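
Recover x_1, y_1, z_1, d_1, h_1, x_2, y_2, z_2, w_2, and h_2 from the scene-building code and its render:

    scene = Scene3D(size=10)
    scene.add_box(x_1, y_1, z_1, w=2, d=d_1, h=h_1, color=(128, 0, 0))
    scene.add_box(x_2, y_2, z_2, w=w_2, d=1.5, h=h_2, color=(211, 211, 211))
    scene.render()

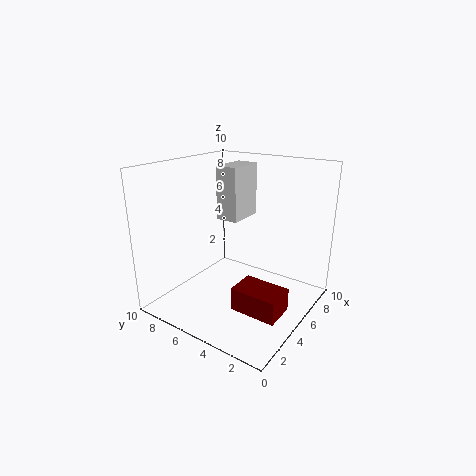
x_1 = 2
y_1 = 0.5
z_1 = 1.5
d_1 = 3
h_1 = 1.5
x_2 = 4
y_2 = 4.5
z_2 = 6.5
w_2 = 2.5
h_2 = 3.5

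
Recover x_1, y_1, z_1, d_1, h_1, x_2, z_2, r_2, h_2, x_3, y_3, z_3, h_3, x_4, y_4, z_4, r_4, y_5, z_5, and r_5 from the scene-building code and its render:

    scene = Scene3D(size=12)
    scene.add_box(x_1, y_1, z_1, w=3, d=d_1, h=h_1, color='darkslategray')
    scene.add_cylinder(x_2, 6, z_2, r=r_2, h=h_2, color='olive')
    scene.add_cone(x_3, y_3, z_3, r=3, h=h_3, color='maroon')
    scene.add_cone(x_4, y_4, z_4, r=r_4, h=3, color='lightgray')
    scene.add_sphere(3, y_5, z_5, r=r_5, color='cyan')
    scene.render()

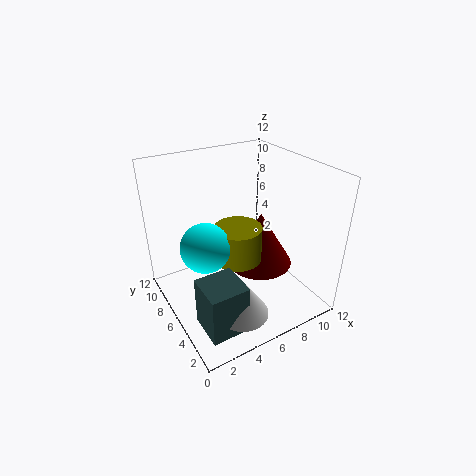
x_1 = 1, y_1 = 1, z_1 = 1, d_1 = 3, h_1 = 4, x_2 = 6, z_2 = 4, r_2 = 2, h_2 = 3, x_3 = 9, y_3 = 7, z_3 = 2, h_3 = 5, x_4 = 4, y_4 = 2, z_4 = 2, r_4 = 2, y_5 = 6, z_5 = 6, r_5 = 2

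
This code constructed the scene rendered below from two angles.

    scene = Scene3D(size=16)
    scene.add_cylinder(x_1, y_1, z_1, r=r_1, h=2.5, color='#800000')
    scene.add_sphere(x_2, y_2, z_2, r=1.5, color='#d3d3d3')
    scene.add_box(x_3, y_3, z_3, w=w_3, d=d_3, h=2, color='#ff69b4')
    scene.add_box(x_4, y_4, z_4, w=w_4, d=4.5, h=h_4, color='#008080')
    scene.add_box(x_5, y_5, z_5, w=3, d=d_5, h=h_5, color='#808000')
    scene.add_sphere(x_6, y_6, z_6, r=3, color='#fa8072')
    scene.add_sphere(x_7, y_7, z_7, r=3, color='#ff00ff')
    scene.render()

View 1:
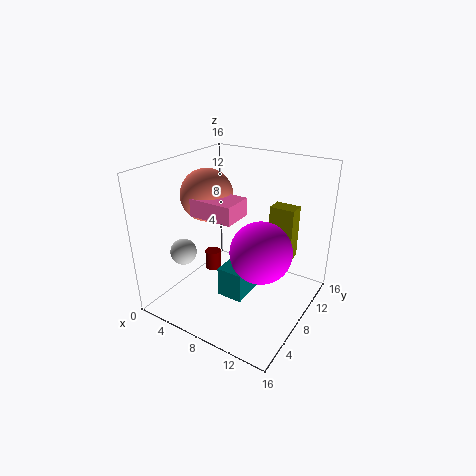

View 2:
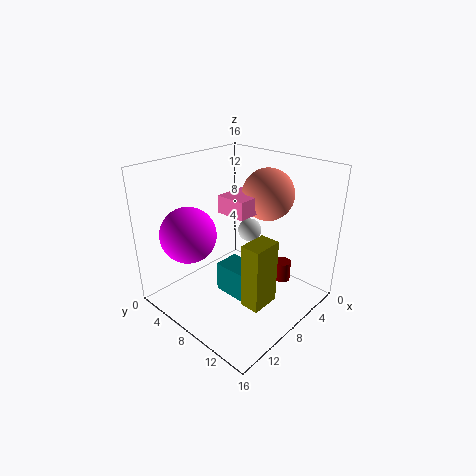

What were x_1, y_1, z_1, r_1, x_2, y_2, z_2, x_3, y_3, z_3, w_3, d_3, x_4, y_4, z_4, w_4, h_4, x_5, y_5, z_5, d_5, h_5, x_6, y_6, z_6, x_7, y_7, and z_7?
x_1 = 2.5, y_1 = 10.5, z_1 = 1, r_1 = 1, x_2 = 2.5, y_2 = 5, z_2 = 6, x_3 = 3.5, y_3 = 5.5, z_3 = 10.5, w_3 = 5, d_3 = 3.5, x_4 = 6.5, y_4 = 6, z_4 = 1, w_4 = 3, h_4 = 3.5, x_5 = 9.5, y_5 = 12.5, z_5 = 4, d_5 = 2, h_5 = 6.5, x_6 = 3.5, y_6 = 8.5, z_6 = 12, x_7 = 12.5, y_7 = 5, z_7 = 9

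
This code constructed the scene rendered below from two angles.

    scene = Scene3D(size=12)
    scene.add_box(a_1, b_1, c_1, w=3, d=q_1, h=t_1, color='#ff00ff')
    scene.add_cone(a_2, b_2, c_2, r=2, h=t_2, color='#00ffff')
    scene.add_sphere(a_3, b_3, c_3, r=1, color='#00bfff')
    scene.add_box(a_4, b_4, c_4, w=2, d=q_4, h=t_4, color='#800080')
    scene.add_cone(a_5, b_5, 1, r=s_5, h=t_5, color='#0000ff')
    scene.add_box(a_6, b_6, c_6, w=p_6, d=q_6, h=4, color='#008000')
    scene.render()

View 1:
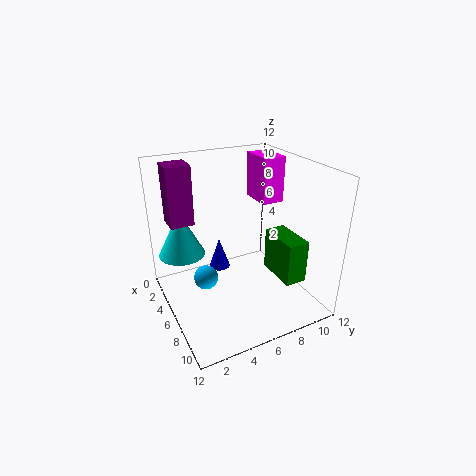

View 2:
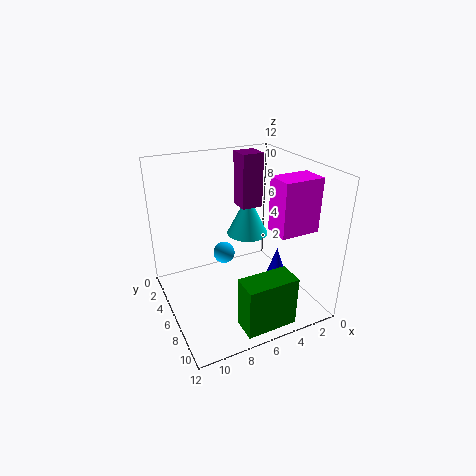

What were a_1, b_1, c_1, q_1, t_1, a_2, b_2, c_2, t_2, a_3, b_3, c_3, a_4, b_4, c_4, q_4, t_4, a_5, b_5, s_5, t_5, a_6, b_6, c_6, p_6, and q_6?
a_1 = 2, b_1 = 9, c_1 = 8, q_1 = 2, t_1 = 4, a_2 = 3, b_2 = 2, c_2 = 4, t_2 = 4, a_3 = 6, b_3 = 3, c_3 = 3, a_4 = 2, b_4 = 1, c_4 = 7, q_4 = 2, t_4 = 5, a_5 = 2, b_5 = 6, s_5 = 1, t_5 = 3, a_6 = 4, b_6 = 10, c_6 = 1, p_6 = 4, q_6 = 2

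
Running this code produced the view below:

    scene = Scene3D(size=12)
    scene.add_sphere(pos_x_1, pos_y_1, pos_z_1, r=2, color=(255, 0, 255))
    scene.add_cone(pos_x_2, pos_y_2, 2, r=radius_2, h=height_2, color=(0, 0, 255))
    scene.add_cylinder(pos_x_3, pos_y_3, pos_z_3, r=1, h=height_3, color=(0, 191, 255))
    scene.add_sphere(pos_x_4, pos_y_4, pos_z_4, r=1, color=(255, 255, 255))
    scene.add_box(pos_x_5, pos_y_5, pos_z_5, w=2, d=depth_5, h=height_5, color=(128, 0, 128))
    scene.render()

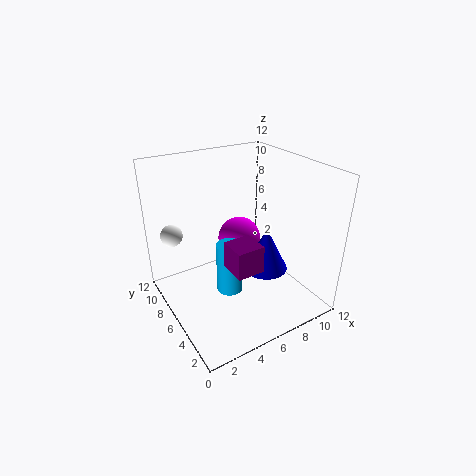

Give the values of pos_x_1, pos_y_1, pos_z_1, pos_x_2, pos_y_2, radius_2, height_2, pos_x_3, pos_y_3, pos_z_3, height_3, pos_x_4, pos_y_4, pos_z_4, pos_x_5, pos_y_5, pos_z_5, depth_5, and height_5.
pos_x_1 = 8, pos_y_1 = 9, pos_z_1 = 4, pos_x_2 = 9, pos_y_2 = 6, radius_2 = 2, height_2 = 4, pos_x_3 = 4, pos_y_3 = 4, pos_z_3 = 3, height_3 = 4, pos_x_4 = 2, pos_y_4 = 11, pos_z_4 = 5, pos_x_5 = 3, pos_y_5 = 1, pos_z_5 = 6, depth_5 = 2, height_5 = 2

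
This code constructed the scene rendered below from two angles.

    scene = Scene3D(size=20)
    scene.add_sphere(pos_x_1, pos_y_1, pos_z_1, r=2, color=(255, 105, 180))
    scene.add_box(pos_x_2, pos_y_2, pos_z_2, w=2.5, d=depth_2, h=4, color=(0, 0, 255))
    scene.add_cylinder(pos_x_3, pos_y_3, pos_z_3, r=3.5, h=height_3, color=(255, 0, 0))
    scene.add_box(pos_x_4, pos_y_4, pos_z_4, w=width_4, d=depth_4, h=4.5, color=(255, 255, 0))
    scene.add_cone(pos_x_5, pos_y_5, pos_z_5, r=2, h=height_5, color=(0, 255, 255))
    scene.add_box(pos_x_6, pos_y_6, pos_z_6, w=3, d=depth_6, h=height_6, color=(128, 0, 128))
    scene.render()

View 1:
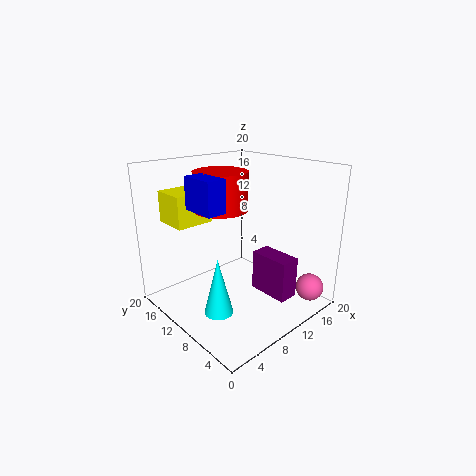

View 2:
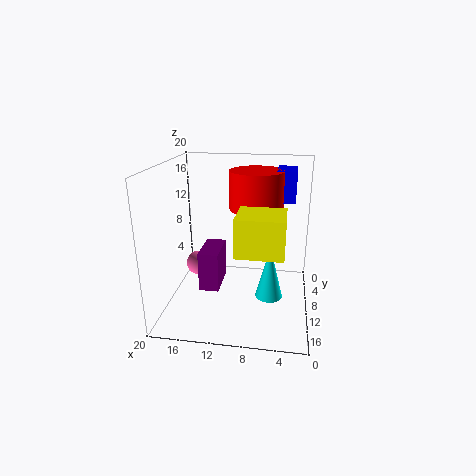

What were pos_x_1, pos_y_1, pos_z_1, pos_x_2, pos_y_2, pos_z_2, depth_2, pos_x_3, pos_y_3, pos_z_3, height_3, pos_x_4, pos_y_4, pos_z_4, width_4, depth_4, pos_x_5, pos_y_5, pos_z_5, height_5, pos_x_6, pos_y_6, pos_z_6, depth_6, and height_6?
pos_x_1 = 18; pos_y_1 = 3; pos_z_1 = 2; pos_x_2 = 2.5; pos_y_2 = 6.5; pos_z_2 = 15.5; depth_2 = 4.5; pos_x_3 = 7.5; pos_y_3 = 10.5; pos_z_3 = 14.5; height_3 = 5; pos_x_4 = 3.5; pos_y_4 = 14.5; pos_z_4 = 11.5; width_4 = 5.5; depth_4 = 5; pos_x_5 = 5.5; pos_y_5 = 9; pos_z_5 = 0.5; height_5 = 8; pos_x_6 = 13; pos_y_6 = 4; pos_z_6 = 1; depth_6 = 6; height_6 = 6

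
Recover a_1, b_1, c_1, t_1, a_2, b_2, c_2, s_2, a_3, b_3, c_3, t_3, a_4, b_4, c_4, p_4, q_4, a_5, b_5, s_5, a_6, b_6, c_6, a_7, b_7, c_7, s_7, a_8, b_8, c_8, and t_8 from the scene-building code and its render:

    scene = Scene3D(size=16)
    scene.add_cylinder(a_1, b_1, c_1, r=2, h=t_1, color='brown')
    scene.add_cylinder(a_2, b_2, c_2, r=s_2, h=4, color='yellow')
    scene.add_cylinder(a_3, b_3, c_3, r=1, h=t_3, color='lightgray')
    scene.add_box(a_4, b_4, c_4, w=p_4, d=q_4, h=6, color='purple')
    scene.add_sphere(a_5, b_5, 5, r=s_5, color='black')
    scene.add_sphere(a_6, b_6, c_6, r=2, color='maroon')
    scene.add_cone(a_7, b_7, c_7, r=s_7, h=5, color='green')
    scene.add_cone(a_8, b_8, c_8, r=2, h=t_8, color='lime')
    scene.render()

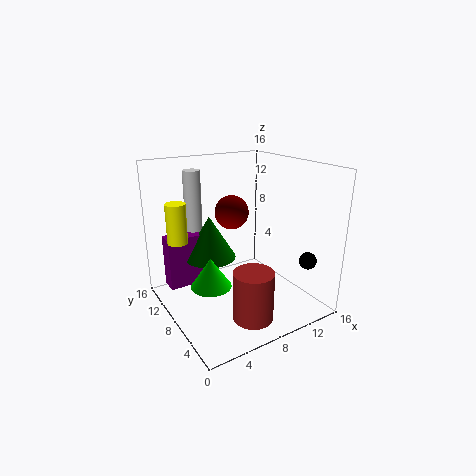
a_1 = 6; b_1 = 2; c_1 = 2; t_1 = 5; a_2 = 1; b_2 = 8; c_2 = 9; s_2 = 1; a_3 = 5; b_3 = 13; c_3 = 7; t_3 = 8; a_4 = 1; b_4 = 11; c_4 = 2; p_4 = 5; q_4 = 2; a_5 = 15; b_5 = 4; s_5 = 1; a_6 = 9; b_6 = 11; c_6 = 10; a_7 = 6; b_7 = 11; c_7 = 5; s_7 = 3; a_8 = 3; b_8 = 5; c_8 = 5; t_8 = 3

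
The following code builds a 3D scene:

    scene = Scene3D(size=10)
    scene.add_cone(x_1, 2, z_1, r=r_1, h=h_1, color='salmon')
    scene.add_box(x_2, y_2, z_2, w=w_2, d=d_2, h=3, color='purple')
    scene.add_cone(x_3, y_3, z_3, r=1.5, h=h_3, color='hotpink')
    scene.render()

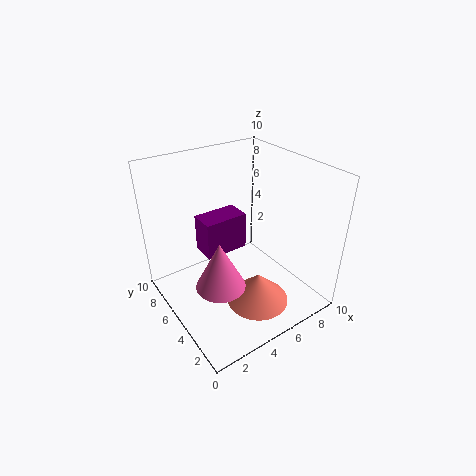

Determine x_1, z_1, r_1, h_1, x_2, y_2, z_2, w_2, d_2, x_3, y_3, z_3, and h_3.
x_1 = 4.5, z_1 = 2, r_1 = 2, h_1 = 2, x_2 = 4, y_2 = 7.5, z_2 = 2, w_2 = 3.5, d_2 = 2, x_3 = 2, y_3 = 2.5, z_3 = 4, h_3 = 3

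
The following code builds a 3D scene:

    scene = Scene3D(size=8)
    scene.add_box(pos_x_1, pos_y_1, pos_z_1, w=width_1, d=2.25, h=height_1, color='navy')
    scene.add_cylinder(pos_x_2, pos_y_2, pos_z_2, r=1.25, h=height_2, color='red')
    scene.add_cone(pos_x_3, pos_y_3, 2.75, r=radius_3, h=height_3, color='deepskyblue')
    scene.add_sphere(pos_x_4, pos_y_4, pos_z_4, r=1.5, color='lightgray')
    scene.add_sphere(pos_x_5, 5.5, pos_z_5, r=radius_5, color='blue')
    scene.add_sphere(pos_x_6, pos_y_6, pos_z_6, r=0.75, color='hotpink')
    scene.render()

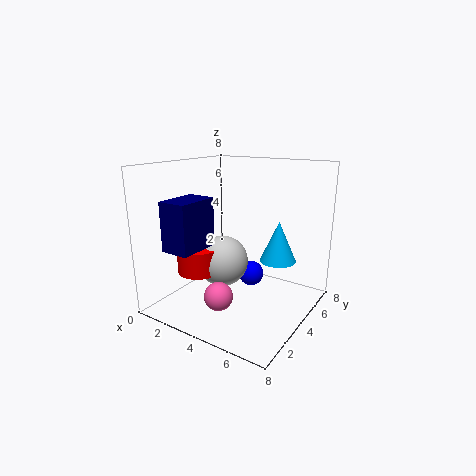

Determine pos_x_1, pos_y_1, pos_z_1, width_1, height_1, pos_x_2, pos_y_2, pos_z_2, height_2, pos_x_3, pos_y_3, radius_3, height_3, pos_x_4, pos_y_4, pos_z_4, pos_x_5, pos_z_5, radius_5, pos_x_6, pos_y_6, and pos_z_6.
pos_x_1 = 2, pos_y_1 = 0.25, pos_z_1 = 4, width_1 = 1.5, height_1 = 2.5, pos_x_2 = 1.75, pos_y_2 = 3.25, pos_z_2 = 1.75, height_2 = 1.5, pos_x_3 = 6, pos_y_3 = 5, radius_3 = 1, height_3 = 2.25, pos_x_4 = 2.75, pos_y_4 = 4.25, pos_z_4 = 2.25, pos_x_5 = 4, pos_z_5 = 1.25, radius_5 = 0.75, pos_x_6 = 4.25, pos_y_6 = 1.75, pos_z_6 = 1.5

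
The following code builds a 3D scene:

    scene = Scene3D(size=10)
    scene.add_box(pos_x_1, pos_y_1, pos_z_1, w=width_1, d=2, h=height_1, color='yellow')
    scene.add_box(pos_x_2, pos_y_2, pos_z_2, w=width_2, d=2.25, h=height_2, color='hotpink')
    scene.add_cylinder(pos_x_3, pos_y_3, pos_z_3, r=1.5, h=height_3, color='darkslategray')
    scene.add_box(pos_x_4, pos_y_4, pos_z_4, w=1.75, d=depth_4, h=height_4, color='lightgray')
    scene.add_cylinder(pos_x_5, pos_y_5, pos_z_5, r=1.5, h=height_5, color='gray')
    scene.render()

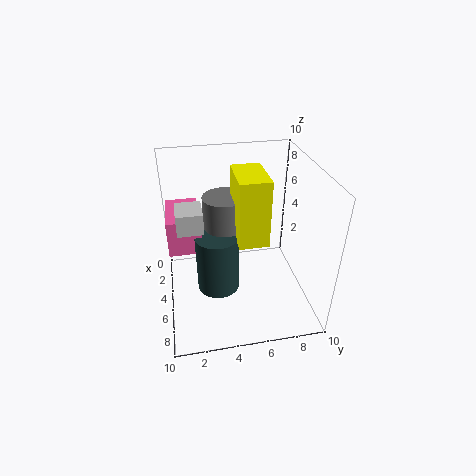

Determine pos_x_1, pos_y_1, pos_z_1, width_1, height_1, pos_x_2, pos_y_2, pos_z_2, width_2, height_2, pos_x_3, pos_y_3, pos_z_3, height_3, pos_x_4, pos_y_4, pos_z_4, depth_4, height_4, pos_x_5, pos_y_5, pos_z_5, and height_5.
pos_x_1 = 3.5, pos_y_1 = 4.75, pos_z_1 = 5.25, width_1 = 3.25, height_1 = 4.5, pos_x_2 = 1.75, pos_y_2 = 0.25, pos_z_2 = 4.25, width_2 = 3.5, height_2 = 2.5, pos_x_3 = 5.25, pos_y_3 = 3.5, pos_z_3 = 1.25, height_3 = 4.25, pos_x_4 = 6.25, pos_y_4 = 1, pos_z_4 = 7.5, depth_4 = 1.5, height_4 = 1.25, pos_x_5 = 4, pos_y_5 = 4.25, pos_z_5 = 4.75, height_5 = 3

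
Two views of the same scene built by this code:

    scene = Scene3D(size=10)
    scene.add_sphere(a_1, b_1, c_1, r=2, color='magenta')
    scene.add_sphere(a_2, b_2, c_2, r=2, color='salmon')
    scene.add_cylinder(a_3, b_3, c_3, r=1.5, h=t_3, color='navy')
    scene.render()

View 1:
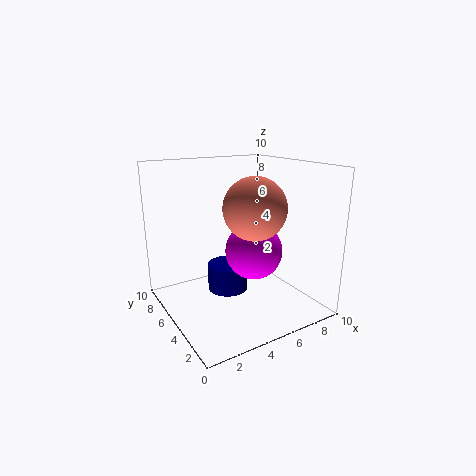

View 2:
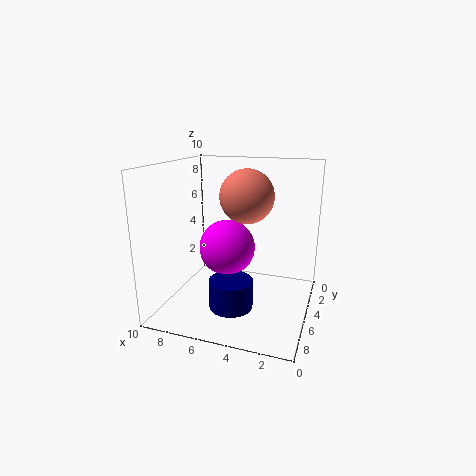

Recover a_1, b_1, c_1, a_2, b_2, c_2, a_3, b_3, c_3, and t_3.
a_1 = 6, b_1 = 4.5, c_1 = 4, a_2 = 5, b_2 = 3, c_2 = 7.5, a_3 = 5, b_3 = 6.5, c_3 = 0.5, t_3 = 2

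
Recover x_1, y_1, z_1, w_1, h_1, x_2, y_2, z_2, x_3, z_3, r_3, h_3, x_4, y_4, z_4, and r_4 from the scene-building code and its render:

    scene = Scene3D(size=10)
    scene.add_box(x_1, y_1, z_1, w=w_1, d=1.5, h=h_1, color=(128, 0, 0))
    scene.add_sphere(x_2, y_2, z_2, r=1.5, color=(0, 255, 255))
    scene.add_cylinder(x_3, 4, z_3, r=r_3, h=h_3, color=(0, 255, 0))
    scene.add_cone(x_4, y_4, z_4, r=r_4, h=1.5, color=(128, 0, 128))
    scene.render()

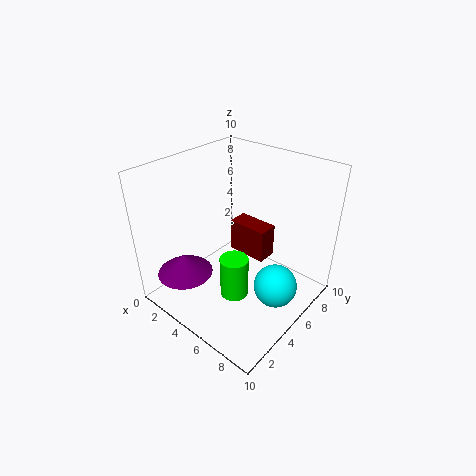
x_1 = 3; y_1 = 6.5; z_1 = 2.5; w_1 = 3; h_1 = 2.5; x_2 = 8; y_2 = 5.5; z_2 = 2; x_3 = 5.5; z_3 = 1; r_3 = 1; h_3 = 3; x_4 = 2; y_4 = 2.5; z_4 = 2; r_4 = 2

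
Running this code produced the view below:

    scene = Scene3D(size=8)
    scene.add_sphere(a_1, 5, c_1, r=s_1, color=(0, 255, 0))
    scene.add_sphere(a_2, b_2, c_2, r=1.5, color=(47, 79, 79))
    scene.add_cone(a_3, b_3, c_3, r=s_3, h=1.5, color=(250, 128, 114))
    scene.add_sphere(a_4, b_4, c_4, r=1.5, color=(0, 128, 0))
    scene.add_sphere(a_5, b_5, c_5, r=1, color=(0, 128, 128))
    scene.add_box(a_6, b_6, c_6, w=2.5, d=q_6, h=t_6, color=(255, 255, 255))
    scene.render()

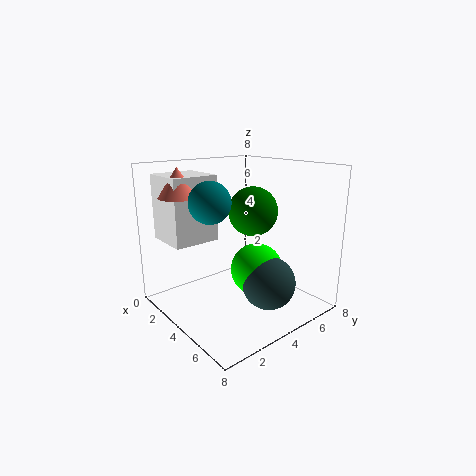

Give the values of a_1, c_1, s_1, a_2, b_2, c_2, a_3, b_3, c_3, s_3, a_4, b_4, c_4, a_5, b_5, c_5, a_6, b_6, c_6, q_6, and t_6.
a_1 = 4.5; c_1 = 2; s_1 = 1.5; a_2 = 5.5; b_2 = 5; c_2 = 1.5; a_3 = 3; b_3 = 1; c_3 = 6.5; s_3 = 1; a_4 = 3; b_4 = 6; c_4 = 5; a_5 = 5; b_5 = 1.5; c_5 = 6.5; a_6 = 1; b_6 = 0.5; c_6 = 4; q_6 = 2.5; t_6 = 3.5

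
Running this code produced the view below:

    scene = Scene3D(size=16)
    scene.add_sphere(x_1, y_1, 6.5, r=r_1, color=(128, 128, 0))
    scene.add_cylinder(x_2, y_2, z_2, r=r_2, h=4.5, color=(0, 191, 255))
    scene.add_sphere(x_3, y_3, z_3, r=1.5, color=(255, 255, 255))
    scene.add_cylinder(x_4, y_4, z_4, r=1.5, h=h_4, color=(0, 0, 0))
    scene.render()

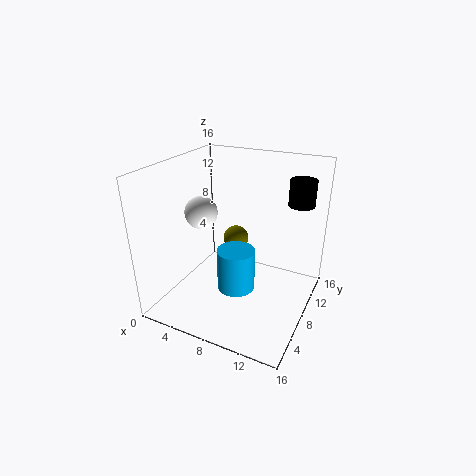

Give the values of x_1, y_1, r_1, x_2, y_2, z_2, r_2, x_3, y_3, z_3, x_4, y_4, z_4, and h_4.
x_1 = 6.5
y_1 = 10.5
r_1 = 1.5
x_2 = 9
y_2 = 5.5
z_2 = 3.5
r_2 = 2
x_3 = 7
y_3 = 2.5
z_3 = 13
x_4 = 13.5
y_4 = 13
z_4 = 11
h_4 = 3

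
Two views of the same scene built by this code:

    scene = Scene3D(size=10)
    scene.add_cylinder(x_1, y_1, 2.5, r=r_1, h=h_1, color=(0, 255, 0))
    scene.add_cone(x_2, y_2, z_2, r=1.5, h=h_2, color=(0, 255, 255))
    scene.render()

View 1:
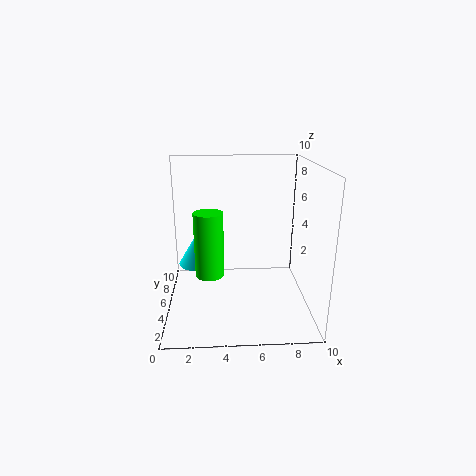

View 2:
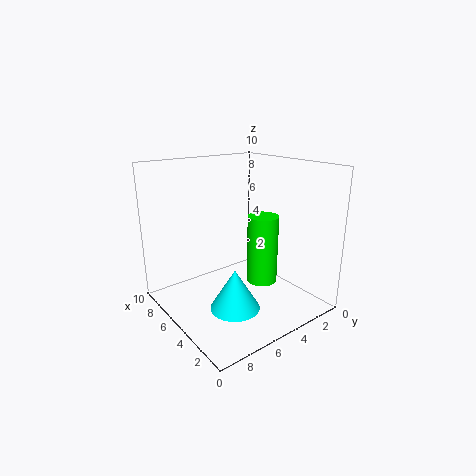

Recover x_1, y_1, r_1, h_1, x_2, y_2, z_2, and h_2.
x_1 = 3; y_1 = 4.5; r_1 = 1; h_1 = 4.5; x_2 = 2; y_2 = 7.5; z_2 = 2; h_2 = 2.5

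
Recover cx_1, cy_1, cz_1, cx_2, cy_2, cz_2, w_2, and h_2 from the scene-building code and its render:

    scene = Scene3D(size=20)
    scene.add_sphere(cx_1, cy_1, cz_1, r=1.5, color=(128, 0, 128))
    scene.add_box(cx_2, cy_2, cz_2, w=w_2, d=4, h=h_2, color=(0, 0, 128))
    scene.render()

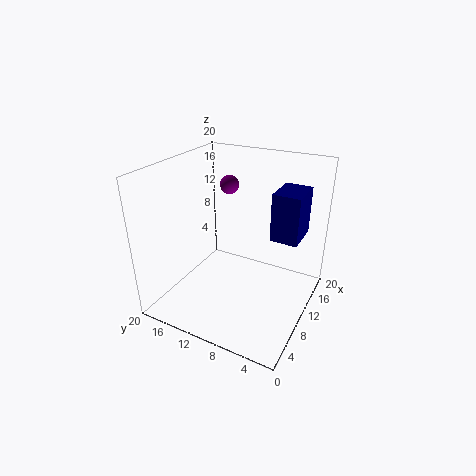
cx_1 = 17.5, cy_1 = 15.5, cz_1 = 14.5, cx_2 = 13, cy_2 = 2.5, cz_2 = 9, w_2 = 5.5, h_2 = 7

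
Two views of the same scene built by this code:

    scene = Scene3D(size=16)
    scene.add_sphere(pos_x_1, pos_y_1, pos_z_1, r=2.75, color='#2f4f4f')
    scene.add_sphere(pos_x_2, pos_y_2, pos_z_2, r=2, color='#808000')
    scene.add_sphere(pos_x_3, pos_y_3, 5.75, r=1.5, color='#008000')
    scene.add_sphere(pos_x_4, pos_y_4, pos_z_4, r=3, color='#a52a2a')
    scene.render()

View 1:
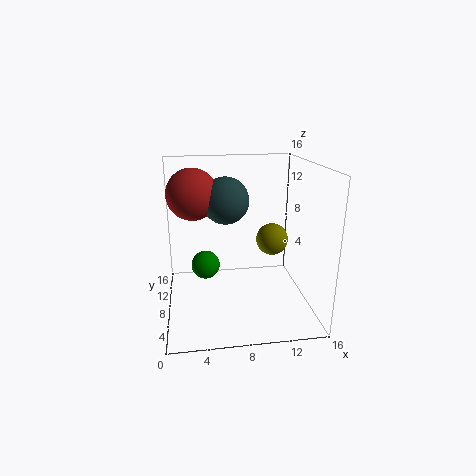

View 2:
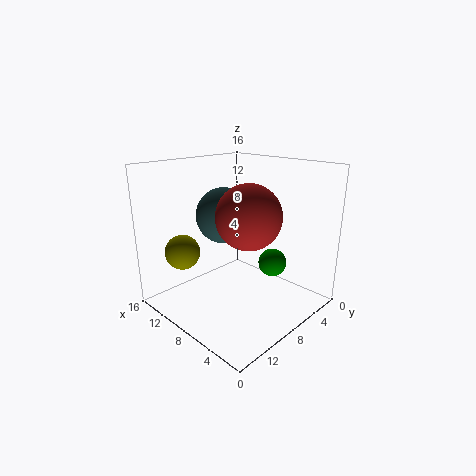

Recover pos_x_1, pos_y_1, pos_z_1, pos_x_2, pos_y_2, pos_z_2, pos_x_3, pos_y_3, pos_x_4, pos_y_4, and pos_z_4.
pos_x_1 = 7, pos_y_1 = 11, pos_z_1 = 11.5, pos_x_2 = 13, pos_y_2 = 12, pos_z_2 = 6, pos_x_3 = 4.25, pos_y_3 = 6.5, pos_x_4 = 3.25, pos_y_4 = 11.5, pos_z_4 = 12.25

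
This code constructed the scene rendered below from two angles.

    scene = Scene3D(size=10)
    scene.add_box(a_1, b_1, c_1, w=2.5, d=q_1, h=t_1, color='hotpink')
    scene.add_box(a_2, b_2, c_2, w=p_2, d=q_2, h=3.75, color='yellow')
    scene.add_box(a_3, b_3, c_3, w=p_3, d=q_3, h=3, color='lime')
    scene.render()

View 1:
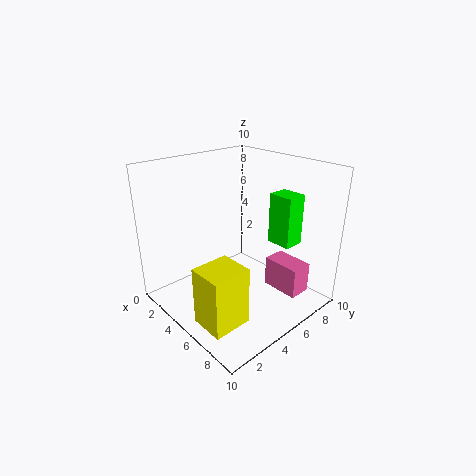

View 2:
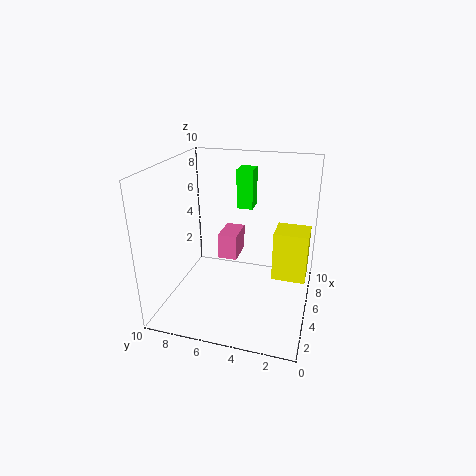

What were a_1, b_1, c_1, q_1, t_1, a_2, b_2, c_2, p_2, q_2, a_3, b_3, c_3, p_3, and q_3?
a_1 = 7
b_1 = 5.75
c_1 = 2
q_1 = 1.5
t_1 = 2
a_2 = 6.25
b_2 = 0.25
c_2 = 1.25
p_2 = 2.25
q_2 = 2.5
a_3 = 8
b_3 = 4.75
c_3 = 6
p_3 = 1.5
q_3 = 1.25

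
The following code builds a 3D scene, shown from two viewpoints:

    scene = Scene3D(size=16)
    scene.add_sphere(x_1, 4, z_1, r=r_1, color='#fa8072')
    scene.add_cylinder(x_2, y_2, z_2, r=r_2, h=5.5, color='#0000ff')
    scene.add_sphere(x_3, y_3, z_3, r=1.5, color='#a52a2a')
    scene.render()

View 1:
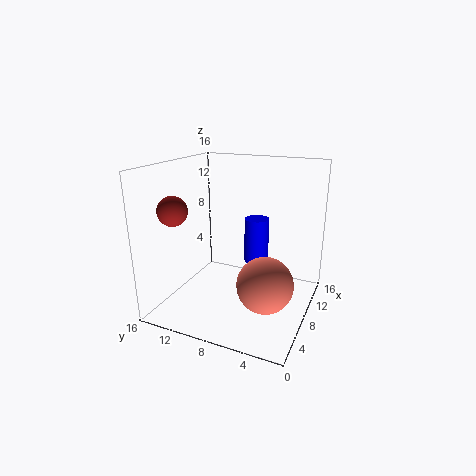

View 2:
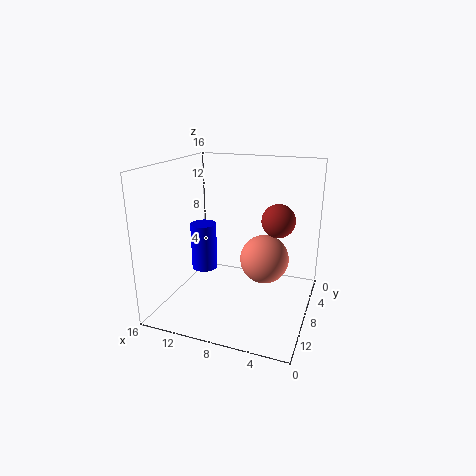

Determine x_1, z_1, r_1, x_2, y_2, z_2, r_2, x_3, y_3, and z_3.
x_1 = 6
z_1 = 4
r_1 = 3
x_2 = 12.5
y_2 = 7.5
z_2 = 3.5
r_2 = 1.5
x_3 = 2.5
y_3 = 12.5
z_3 = 12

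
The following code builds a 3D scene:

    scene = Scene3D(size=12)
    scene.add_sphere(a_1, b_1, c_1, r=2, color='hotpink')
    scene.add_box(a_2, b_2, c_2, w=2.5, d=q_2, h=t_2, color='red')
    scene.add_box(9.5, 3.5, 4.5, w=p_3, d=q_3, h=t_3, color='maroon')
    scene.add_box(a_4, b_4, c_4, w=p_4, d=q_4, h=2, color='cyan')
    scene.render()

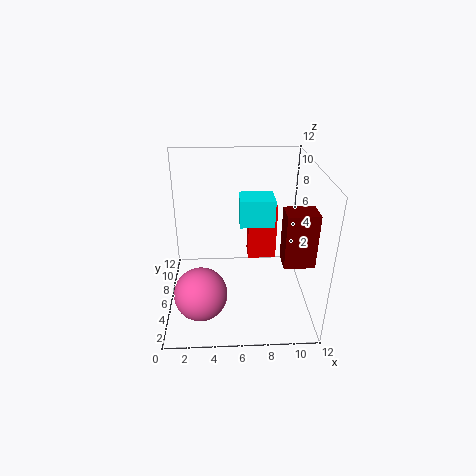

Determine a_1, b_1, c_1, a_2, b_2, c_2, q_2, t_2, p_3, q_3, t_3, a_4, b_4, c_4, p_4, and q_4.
a_1 = 3; b_1 = 2; c_1 = 3.5; a_2 = 7; b_2 = 7.5; c_2 = 3; q_2 = 2; t_2 = 5; p_3 = 2.5; q_3 = 2; t_3 = 4.5; a_4 = 6; b_4 = 3; c_4 = 8.5; p_4 = 2.5; q_4 = 2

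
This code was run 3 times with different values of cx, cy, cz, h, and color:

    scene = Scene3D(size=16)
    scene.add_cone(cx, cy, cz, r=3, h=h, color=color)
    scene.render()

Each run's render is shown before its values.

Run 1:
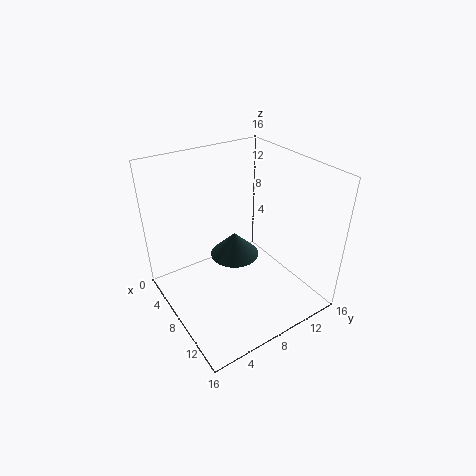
cx = 5, cy = 9.5, cz = 3.5, h = 3, color = 'darkslategray'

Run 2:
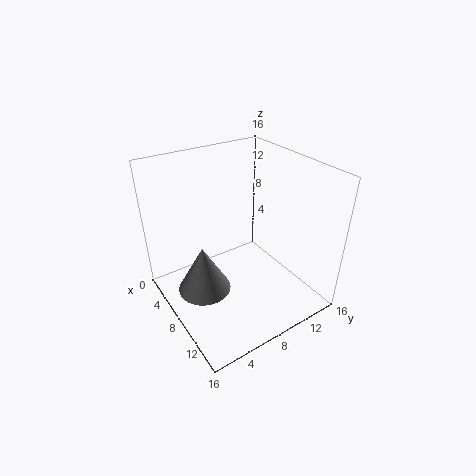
cx = 7, cy = 4, cz = 2, h = 5.5, color = 'gray'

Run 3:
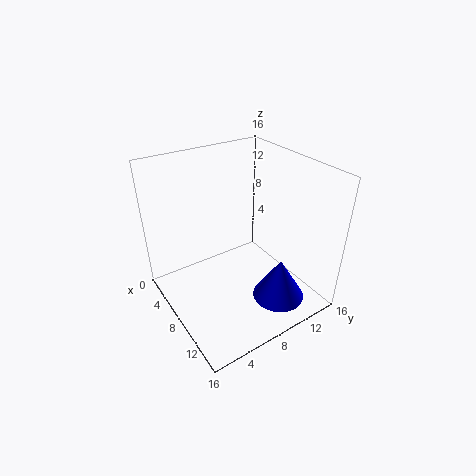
cx = 11.5, cy = 11.5, cz = 0.5, h = 5, color = 'blue'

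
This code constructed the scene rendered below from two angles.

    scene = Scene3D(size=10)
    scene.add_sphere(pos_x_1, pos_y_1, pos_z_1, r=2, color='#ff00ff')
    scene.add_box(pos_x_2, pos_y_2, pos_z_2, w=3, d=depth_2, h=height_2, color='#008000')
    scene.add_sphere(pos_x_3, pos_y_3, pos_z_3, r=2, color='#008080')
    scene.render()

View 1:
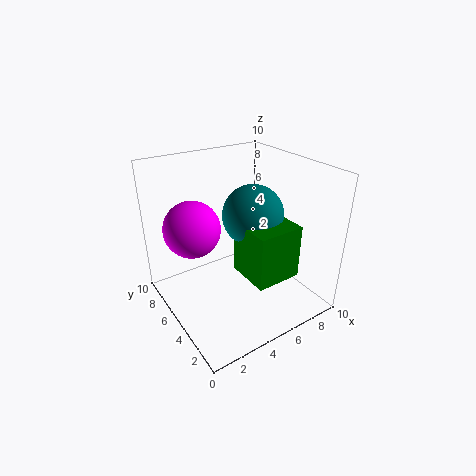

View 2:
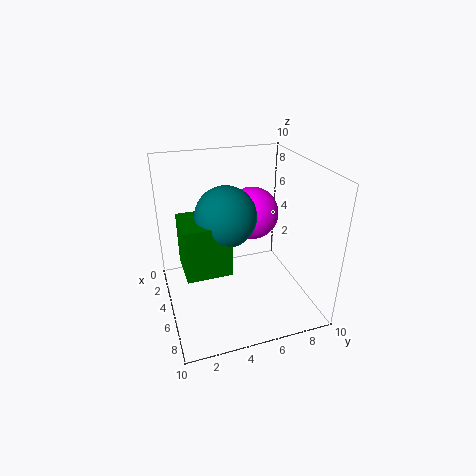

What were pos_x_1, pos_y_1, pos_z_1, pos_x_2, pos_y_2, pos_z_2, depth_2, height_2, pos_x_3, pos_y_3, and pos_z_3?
pos_x_1 = 2.5
pos_y_1 = 7
pos_z_1 = 5.5
pos_x_2 = 4
pos_y_2 = 1
pos_z_2 = 3.5
depth_2 = 3
height_2 = 3.5
pos_x_3 = 5.5
pos_y_3 = 4
pos_z_3 = 7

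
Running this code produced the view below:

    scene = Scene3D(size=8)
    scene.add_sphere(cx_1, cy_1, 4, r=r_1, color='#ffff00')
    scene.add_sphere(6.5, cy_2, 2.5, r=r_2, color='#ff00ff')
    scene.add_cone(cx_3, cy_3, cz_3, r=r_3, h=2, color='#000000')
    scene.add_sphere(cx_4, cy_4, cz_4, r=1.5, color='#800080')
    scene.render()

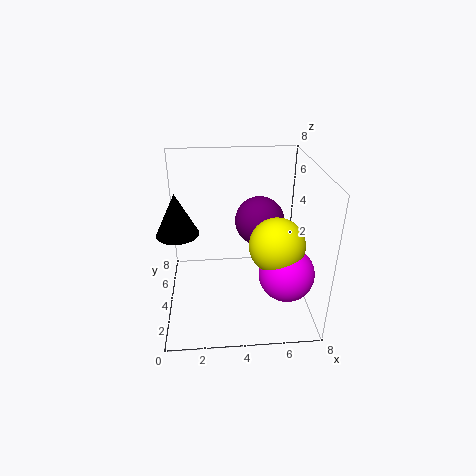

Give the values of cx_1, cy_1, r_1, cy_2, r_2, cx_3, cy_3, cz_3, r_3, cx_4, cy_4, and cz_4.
cx_1 = 6, cy_1 = 3, r_1 = 1.5, cy_2 = 2.5, r_2 = 1.5, cx_3 = 1, cy_3 = 2, cz_3 = 5.5, r_3 = 1, cx_4 = 5.5, cy_4 = 6, cz_4 = 4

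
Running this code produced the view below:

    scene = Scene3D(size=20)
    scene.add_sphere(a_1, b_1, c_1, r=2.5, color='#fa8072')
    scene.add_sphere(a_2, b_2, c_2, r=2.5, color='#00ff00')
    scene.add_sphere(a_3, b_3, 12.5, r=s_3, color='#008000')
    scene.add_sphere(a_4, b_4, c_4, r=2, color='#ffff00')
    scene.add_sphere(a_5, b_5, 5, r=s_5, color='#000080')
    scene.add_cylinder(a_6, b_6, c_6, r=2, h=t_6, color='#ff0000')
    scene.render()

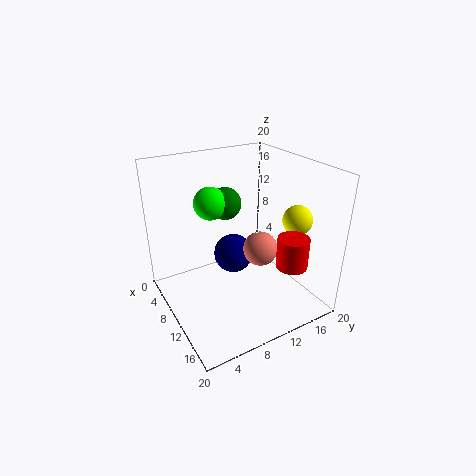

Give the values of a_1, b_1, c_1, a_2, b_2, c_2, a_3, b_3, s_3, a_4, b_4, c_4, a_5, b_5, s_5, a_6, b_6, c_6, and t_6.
a_1 = 10.5; b_1 = 13.5; c_1 = 7.5; a_2 = 3.5; b_2 = 9; c_2 = 13; a_3 = 3.5; b_3 = 11.5; s_3 = 2.5; a_4 = 14.5; b_4 = 16.5; c_4 = 13; a_5 = 6; b_5 = 11.5; s_5 = 3; a_6 = 17.5; b_6 = 13.5; c_6 = 8.5; t_6 = 4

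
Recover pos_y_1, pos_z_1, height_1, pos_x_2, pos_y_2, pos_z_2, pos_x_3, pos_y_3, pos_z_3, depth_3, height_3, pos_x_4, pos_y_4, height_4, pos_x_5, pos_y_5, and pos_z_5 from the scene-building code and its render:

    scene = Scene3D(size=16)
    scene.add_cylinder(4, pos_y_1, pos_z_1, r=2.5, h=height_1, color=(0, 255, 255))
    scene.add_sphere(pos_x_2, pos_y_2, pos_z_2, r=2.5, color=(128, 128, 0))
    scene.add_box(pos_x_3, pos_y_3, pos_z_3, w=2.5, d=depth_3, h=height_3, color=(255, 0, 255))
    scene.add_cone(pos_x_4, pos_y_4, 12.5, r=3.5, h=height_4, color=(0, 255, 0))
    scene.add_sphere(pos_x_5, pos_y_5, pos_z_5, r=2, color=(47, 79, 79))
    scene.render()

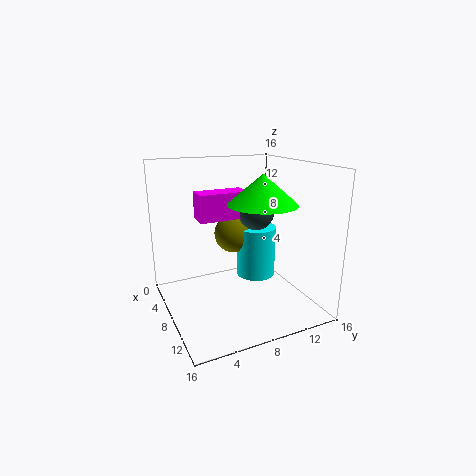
pos_y_1 = 12.5
pos_z_1 = 1
height_1 = 6.5
pos_x_2 = 2.5
pos_y_2 = 10
pos_z_2 = 6.5
pos_x_3 = 5
pos_y_3 = 4
pos_z_3 = 10
depth_3 = 5.5
height_3 = 3
pos_x_4 = 11.5
pos_y_4 = 9
height_4 = 3
pos_x_5 = 7.5
pos_y_5 = 10.5
pos_z_5 = 10.5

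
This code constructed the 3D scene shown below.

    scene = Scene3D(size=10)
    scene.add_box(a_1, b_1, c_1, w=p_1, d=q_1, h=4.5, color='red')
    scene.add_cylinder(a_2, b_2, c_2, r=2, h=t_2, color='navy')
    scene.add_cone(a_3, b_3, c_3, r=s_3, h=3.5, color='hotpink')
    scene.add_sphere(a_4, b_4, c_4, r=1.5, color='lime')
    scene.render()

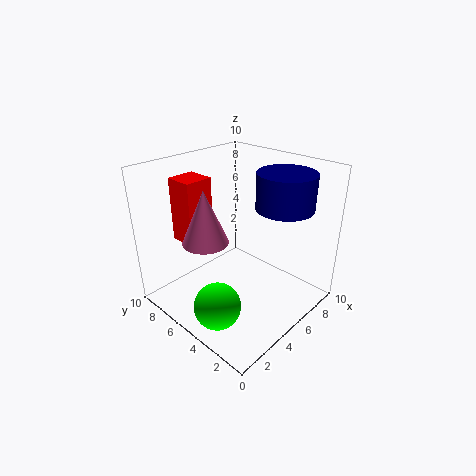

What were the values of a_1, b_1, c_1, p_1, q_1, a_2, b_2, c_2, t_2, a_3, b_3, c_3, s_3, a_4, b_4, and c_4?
a_1 = 2.5
b_1 = 7
c_1 = 4.5
p_1 = 2
q_1 = 2
a_2 = 7.5
b_2 = 3
c_2 = 7
t_2 = 2.5
a_3 = 2.5
b_3 = 5.5
c_3 = 5.5
s_3 = 1.5
a_4 = 1.5
b_4 = 3.5
c_4 = 2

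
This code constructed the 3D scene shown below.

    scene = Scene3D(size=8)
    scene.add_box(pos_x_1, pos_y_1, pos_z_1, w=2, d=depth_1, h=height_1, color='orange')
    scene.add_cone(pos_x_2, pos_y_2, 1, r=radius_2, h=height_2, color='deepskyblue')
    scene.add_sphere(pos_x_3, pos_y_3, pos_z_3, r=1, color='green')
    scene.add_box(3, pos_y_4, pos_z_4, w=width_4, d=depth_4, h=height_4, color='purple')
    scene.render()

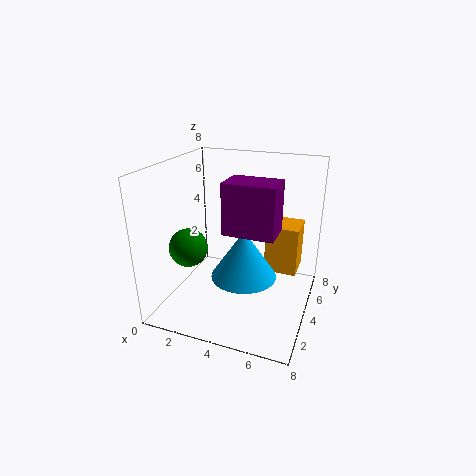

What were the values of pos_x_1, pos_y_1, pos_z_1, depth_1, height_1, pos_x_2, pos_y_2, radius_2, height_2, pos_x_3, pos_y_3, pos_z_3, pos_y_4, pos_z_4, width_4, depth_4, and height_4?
pos_x_1 = 5, pos_y_1 = 6, pos_z_1 = 1, depth_1 = 2, height_1 = 3, pos_x_2 = 4, pos_y_2 = 5, radius_2 = 2, height_2 = 3, pos_x_3 = 2, pos_y_3 = 2, pos_z_3 = 4, pos_y_4 = 4, pos_z_4 = 4, width_4 = 3, depth_4 = 2, height_4 = 3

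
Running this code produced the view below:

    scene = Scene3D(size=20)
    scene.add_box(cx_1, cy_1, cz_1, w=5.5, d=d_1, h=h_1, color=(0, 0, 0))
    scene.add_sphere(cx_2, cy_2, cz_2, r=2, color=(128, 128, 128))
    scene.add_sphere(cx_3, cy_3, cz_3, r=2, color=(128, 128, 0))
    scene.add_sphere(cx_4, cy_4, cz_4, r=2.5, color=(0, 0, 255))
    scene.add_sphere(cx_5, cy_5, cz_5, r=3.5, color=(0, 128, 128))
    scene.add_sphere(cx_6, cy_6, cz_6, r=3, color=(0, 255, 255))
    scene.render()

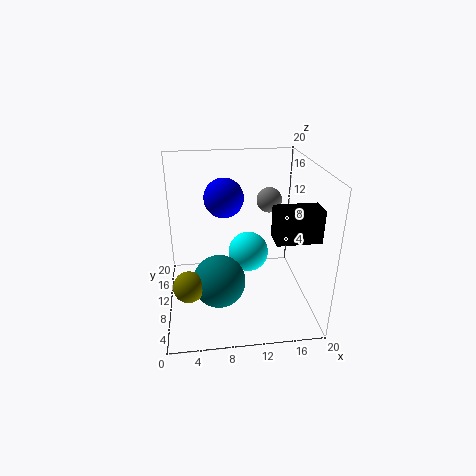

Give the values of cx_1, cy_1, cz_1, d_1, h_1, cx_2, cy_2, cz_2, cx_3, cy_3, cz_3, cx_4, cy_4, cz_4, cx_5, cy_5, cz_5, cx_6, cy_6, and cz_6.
cx_1 = 13.5
cy_1 = 2.5
cz_1 = 12.5
d_1 = 3
h_1 = 4
cx_2 = 16
cy_2 = 17.5
cz_2 = 12.5
cx_3 = 3
cy_3 = 5
cz_3 = 6
cx_4 = 8
cy_4 = 8.5
cz_4 = 16.5
cx_5 = 7
cy_5 = 6.5
cz_5 = 5.5
cx_6 = 12
cy_6 = 13
cz_6 = 6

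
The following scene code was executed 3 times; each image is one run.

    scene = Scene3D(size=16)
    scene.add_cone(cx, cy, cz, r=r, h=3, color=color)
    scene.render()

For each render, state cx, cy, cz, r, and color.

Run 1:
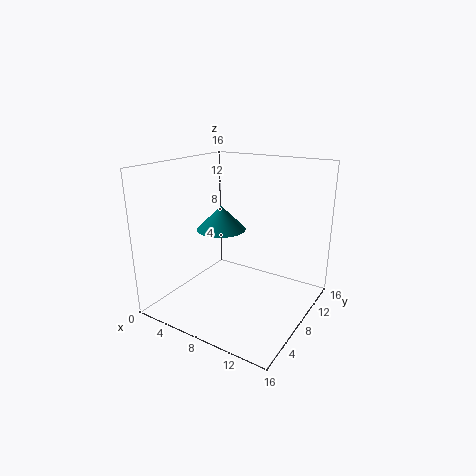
cx = 4; cy = 10.5; cz = 7.5; r = 3; color = 'teal'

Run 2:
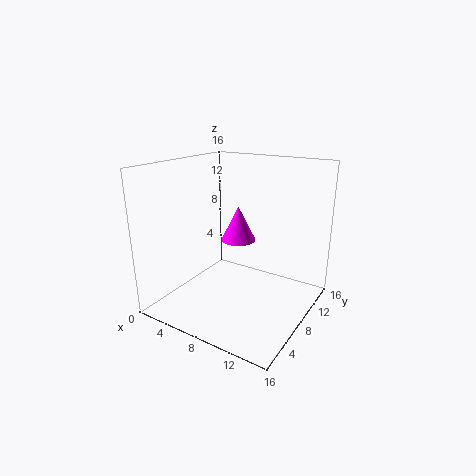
cx = 11.5; cy = 2.5; cz = 10.5; r = 1.5; color = 'magenta'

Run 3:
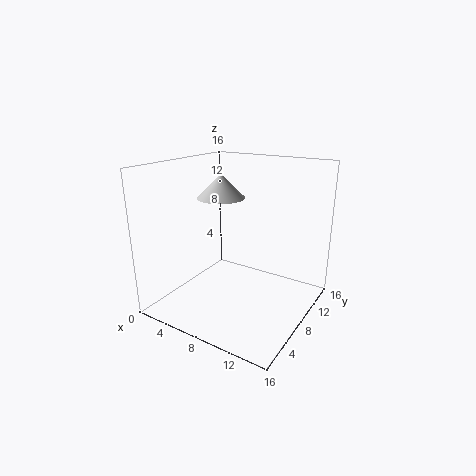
cx = 3; cy = 12; cz = 11; r = 3; color = 'lightgray'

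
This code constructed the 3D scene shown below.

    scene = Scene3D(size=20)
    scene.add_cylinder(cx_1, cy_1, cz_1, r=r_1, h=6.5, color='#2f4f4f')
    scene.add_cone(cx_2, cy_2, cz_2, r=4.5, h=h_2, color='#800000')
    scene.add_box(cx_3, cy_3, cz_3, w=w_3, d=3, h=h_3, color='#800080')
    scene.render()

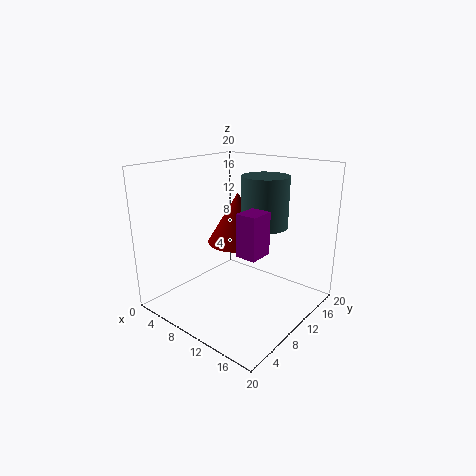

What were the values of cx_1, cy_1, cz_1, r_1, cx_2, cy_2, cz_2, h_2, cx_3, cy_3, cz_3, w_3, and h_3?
cx_1 = 14
cy_1 = 10.5
cz_1 = 12.5
r_1 = 3
cx_2 = 7.5
cy_2 = 13
cz_2 = 8
h_2 = 7.5
cx_3 = 15
cy_3 = 3.5
cz_3 = 11
w_3 = 2.5
h_3 = 5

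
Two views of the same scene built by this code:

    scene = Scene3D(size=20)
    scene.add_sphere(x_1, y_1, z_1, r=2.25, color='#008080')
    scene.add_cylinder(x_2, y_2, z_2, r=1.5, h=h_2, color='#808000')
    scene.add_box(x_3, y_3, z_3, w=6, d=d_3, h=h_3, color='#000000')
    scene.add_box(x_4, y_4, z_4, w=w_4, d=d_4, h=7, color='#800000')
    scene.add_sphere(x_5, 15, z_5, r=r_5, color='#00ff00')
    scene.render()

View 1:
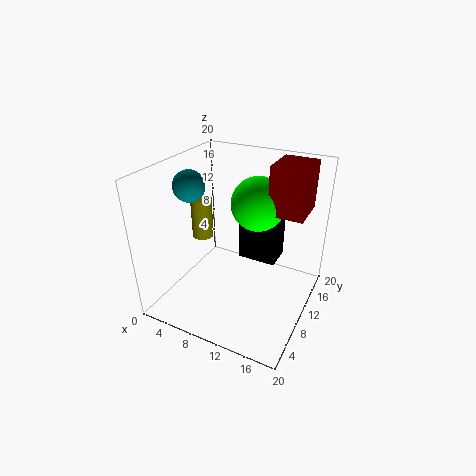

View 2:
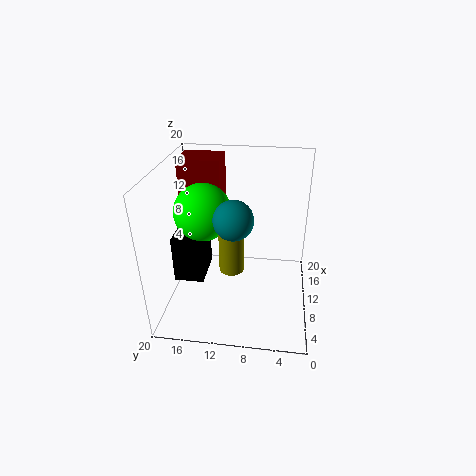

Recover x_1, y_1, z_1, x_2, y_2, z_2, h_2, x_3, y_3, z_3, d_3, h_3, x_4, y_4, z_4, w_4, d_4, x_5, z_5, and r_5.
x_1 = 2.75; y_1 = 9.5; z_1 = 16.5; x_2 = 4.25; y_2 = 10; z_2 = 9; h_2 = 5.75; x_3 = 7.75; y_3 = 14.75; z_3 = 3.5; d_3 = 4.25; h_3 = 6.75; x_4 = 13; y_4 = 13; z_4 = 12.75; w_4 = 5; d_4 = 6; x_5 = 10.75; z_5 = 13.25; r_5 = 4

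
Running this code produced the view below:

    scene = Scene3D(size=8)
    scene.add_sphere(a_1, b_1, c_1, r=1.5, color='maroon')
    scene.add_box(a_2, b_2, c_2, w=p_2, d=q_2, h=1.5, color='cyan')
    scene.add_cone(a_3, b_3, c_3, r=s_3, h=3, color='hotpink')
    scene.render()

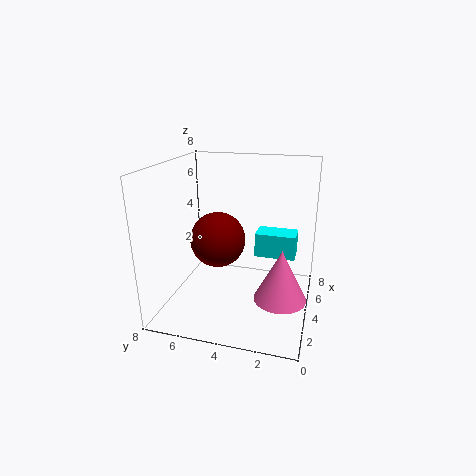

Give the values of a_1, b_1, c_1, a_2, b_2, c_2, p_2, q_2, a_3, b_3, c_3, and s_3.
a_1 = 3.5
b_1 = 5
c_1 = 4
a_2 = 6
b_2 = 1
c_2 = 2
p_2 = 1.5
q_2 = 2.5
a_3 = 4
b_3 = 1.5
c_3 = 0.5
s_3 = 1.5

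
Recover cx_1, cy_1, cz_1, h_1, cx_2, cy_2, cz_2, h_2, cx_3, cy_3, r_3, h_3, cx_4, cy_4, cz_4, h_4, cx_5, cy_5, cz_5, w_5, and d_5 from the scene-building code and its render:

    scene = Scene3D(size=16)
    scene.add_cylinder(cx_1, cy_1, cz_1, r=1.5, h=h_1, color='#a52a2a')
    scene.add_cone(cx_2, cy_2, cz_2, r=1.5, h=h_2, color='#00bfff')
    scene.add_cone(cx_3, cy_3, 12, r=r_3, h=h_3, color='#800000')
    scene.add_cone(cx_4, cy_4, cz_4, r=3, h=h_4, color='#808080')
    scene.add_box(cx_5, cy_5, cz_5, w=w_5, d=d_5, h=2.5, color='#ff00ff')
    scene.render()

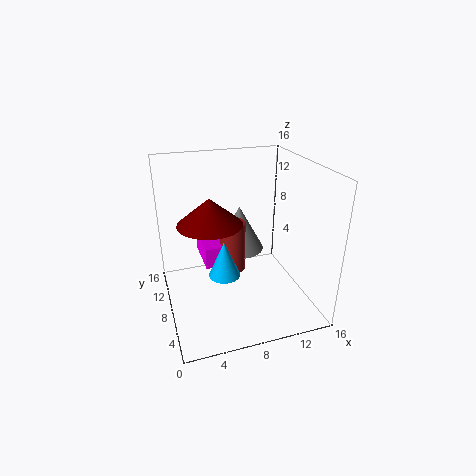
cx_1 = 8
cy_1 = 10
cz_1 = 3
h_1 = 6
cx_2 = 5
cy_2 = 3
cz_2 = 7
h_2 = 3.5
cx_3 = 4
cy_3 = 4
r_3 = 3
h_3 = 2.5
cx_4 = 9.5
cy_4 = 12
cz_4 = 4.5
h_4 = 5.5
cx_5 = 4.5
cy_5 = 9
cz_5 = 4
w_5 = 2.5
d_5 = 5.5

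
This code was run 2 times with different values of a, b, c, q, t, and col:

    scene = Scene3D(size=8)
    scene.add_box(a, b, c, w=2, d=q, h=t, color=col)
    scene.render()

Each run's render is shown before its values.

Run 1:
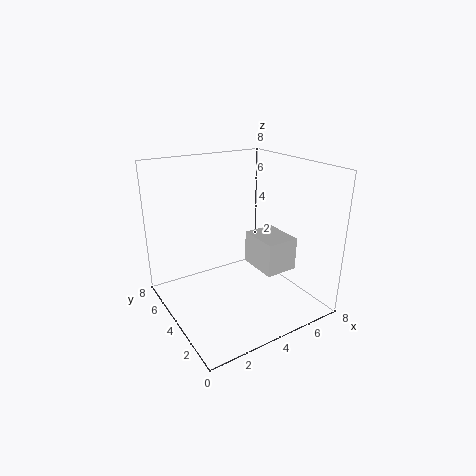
a = 5.5
b = 3
c = 1.5
q = 2.5
t = 2
col = 'lightgray'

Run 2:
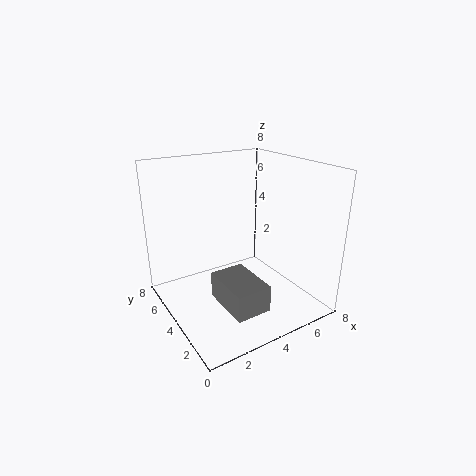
a = 2.5
b = 1.5
c = 0.5
q = 3
t = 1.5
col = 'gray'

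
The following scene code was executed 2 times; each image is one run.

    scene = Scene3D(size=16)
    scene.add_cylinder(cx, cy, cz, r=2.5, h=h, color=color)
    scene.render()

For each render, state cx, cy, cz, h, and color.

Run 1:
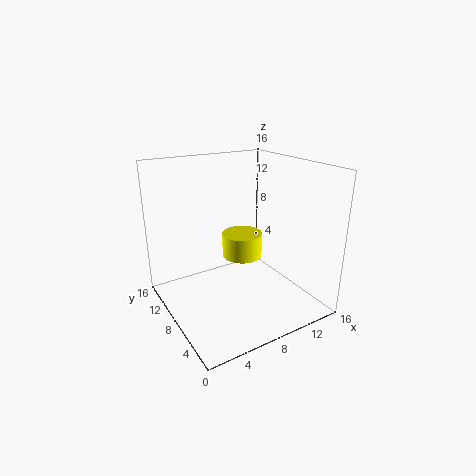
cx = 10.75
cy = 11.5
cz = 3.75
h = 3
color = 'yellow'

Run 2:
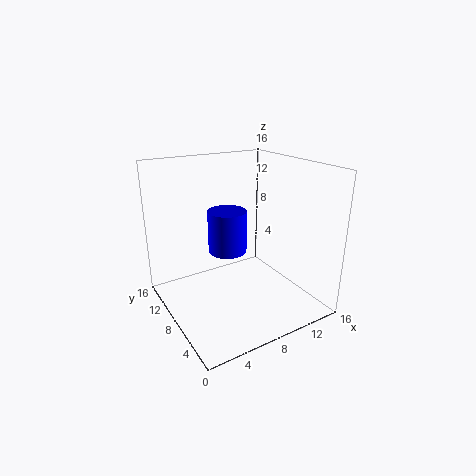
cx = 9.75
cy = 13.5
cz = 3.75
h = 5.5
color = 'blue'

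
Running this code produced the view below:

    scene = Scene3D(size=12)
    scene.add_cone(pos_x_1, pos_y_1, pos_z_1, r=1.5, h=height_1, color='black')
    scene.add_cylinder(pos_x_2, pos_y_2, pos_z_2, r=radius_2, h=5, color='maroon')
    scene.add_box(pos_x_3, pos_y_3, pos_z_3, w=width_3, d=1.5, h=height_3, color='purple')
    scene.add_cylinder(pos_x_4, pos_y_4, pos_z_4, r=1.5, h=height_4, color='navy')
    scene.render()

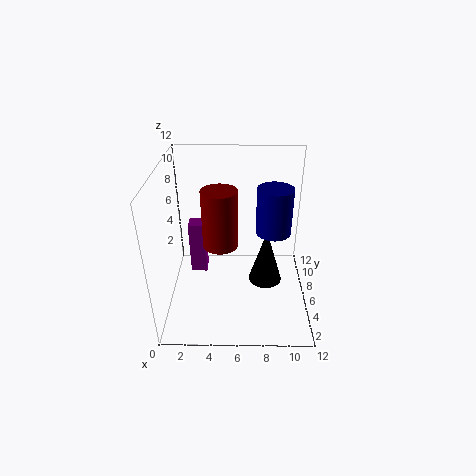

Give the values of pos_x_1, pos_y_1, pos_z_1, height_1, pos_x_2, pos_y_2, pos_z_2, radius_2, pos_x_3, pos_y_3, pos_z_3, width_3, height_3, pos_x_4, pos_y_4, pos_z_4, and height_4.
pos_x_1 = 8.5, pos_y_1 = 7, pos_z_1 = 1, height_1 = 5, pos_x_2 = 4.5, pos_y_2 = 6.5, pos_z_2 = 5, radius_2 = 1.5, pos_x_3 = 1.5, pos_y_3 = 8, pos_z_3 = 1, width_3 = 1.5, height_3 = 5, pos_x_4 = 9, pos_y_4 = 7, pos_z_4 = 6, height_4 = 4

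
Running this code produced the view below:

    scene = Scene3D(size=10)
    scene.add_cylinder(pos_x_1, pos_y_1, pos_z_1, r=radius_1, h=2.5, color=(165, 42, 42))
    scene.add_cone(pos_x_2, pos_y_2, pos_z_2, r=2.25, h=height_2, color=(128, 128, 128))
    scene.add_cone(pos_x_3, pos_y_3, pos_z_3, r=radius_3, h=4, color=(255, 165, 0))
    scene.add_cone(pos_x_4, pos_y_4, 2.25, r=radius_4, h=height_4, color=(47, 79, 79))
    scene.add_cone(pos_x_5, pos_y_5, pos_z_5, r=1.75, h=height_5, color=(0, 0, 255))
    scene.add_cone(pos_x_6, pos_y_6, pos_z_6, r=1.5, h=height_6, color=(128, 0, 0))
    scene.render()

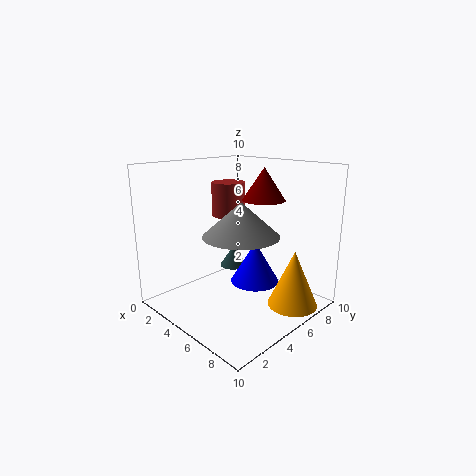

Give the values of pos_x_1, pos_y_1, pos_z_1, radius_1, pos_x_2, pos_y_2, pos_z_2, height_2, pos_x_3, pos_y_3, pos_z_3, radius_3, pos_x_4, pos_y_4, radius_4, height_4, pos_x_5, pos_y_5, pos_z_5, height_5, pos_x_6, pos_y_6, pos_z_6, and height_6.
pos_x_1 = 2.75, pos_y_1 = 6.25, pos_z_1 = 6, radius_1 = 1.25, pos_x_2 = 7.5, pos_y_2 = 2.75, pos_z_2 = 6.25, height_2 = 2, pos_x_3 = 8.25, pos_y_3 = 7.25, pos_z_3 = 0.25, radius_3 = 1.75, pos_x_4 = 3.5, pos_y_4 = 6, radius_4 = 1, height_4 = 1.5, pos_x_5 = 5.5, pos_y_5 = 6.25, pos_z_5 = 1.5, height_5 = 3, pos_x_6 = 5.75, pos_y_6 = 6.75, pos_z_6 = 7.5, height_6 = 2.25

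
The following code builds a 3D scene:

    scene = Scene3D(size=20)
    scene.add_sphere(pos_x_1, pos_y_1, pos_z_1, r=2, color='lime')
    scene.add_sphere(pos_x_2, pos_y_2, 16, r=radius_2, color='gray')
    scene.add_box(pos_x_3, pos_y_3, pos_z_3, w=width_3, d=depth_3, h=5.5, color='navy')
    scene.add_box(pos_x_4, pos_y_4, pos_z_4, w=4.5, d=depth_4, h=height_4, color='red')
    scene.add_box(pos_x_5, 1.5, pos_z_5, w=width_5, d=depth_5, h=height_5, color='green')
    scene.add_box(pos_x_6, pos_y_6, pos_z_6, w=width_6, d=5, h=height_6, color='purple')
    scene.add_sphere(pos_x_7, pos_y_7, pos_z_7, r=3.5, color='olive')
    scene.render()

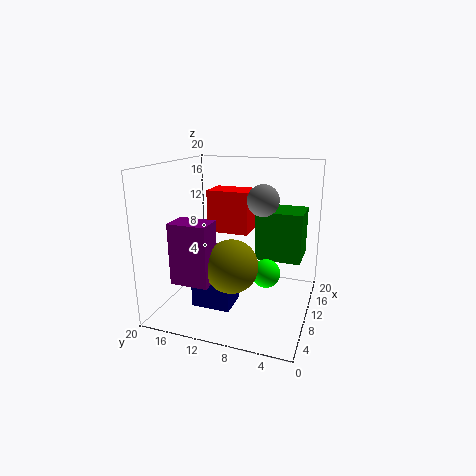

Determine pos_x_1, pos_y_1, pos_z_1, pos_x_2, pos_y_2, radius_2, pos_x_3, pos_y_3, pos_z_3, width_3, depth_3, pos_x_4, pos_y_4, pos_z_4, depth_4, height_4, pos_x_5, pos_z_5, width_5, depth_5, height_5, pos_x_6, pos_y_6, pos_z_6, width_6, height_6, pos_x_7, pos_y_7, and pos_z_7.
pos_x_1 = 10.5
pos_y_1 = 6
pos_z_1 = 5
pos_x_2 = 8
pos_y_2 = 6
radius_2 = 2
pos_x_3 = 6
pos_y_3 = 10
pos_z_3 = 0.5
width_3 = 4.5
depth_3 = 5.5
pos_x_4 = 14
pos_y_4 = 10
pos_z_4 = 9
depth_4 = 6.5
height_4 = 6.5
pos_x_5 = 11.5
pos_z_5 = 6.5
width_5 = 5.5
depth_5 = 6.5
height_5 = 7
pos_x_6 = 2.5
pos_y_6 = 11.5
pos_z_6 = 5.5
width_6 = 3.5
height_6 = 8
pos_x_7 = 6
pos_y_7 = 9.5
pos_z_7 = 7.5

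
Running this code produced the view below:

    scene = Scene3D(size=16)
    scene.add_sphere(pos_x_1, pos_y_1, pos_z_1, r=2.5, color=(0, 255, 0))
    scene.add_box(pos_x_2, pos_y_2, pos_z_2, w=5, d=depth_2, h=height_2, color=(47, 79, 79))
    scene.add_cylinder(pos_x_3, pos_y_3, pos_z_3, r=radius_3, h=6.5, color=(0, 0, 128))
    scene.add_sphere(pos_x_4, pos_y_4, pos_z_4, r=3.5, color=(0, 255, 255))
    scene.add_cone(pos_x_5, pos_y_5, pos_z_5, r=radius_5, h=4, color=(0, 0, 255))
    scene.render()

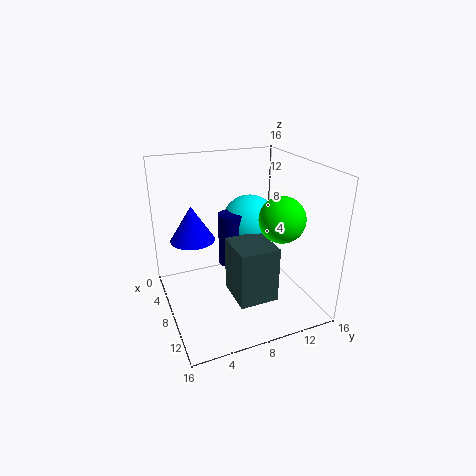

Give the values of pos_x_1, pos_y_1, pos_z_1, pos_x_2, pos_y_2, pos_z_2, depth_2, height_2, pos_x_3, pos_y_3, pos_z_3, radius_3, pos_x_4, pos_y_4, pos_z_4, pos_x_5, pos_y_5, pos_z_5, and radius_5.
pos_x_1 = 10.5; pos_y_1 = 12; pos_z_1 = 10.5; pos_x_2 = 6.5; pos_y_2 = 7; pos_z_2 = 1; depth_2 = 4.5; height_2 = 6.5; pos_x_3 = 4.5; pos_y_3 = 8.5; pos_z_3 = 3; radius_3 = 1.5; pos_x_4 = 3.5; pos_y_4 = 11.5; pos_z_4 = 7.5; pos_x_5 = 5.5; pos_y_5 = 3.5; pos_z_5 = 7.5; radius_5 = 2.5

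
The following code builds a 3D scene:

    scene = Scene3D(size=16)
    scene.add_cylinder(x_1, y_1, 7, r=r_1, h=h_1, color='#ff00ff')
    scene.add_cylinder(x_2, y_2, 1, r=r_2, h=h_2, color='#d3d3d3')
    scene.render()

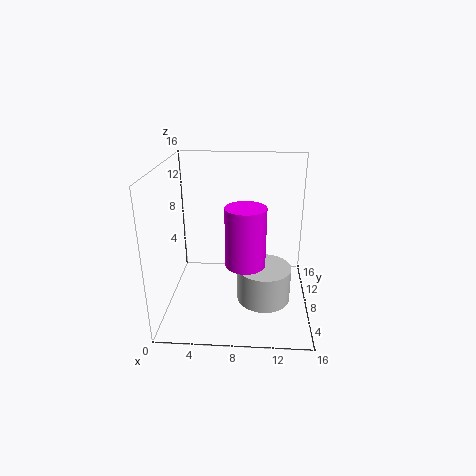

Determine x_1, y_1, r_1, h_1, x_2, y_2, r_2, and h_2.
x_1 = 9; y_1 = 4; r_1 = 2; h_1 = 6; x_2 = 11; y_2 = 7; r_2 = 3; h_2 = 4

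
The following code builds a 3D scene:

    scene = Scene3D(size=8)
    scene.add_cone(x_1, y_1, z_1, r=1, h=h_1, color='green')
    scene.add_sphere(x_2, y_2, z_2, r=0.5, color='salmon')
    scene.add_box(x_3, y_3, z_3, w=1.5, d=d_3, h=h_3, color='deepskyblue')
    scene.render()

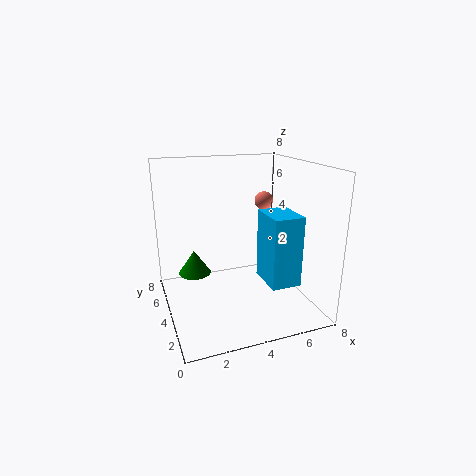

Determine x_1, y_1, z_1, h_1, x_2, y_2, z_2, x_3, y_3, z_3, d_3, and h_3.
x_1 = 2, y_1 = 6.5, z_1 = 1, h_1 = 1.5, x_2 = 5.5, y_2 = 4, z_2 = 6, x_3 = 4.5, y_3 = 0.5, z_3 = 2.5, d_3 = 2, h_3 = 3.5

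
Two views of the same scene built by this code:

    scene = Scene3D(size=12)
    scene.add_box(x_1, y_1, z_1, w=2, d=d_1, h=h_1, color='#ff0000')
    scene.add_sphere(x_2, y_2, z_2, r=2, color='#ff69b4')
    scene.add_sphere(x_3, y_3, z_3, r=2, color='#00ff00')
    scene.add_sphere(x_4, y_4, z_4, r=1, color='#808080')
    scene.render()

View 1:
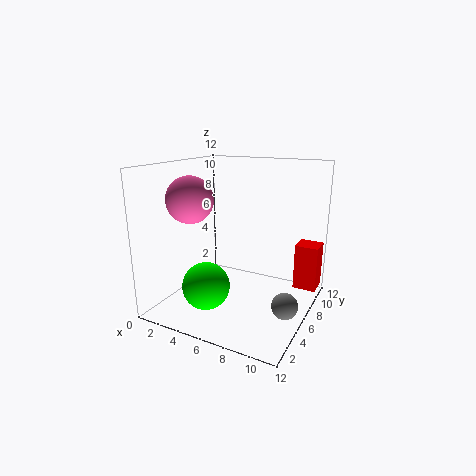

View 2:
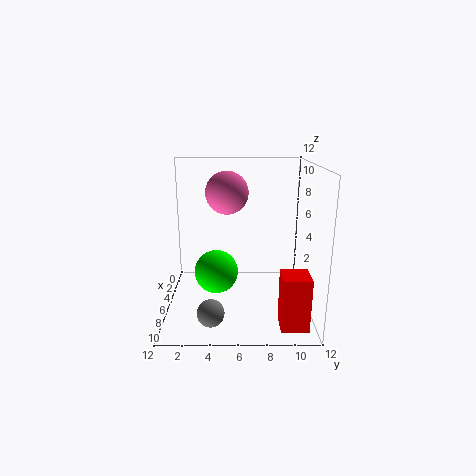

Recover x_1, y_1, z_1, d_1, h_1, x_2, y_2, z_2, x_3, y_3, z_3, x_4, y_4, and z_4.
x_1 = 10, y_1 = 9, z_1 = 1, d_1 = 2, h_1 = 4, x_2 = 2, y_2 = 5, z_2 = 9, x_3 = 4, y_3 = 4, z_3 = 2, x_4 = 11, y_4 = 4, z_4 = 2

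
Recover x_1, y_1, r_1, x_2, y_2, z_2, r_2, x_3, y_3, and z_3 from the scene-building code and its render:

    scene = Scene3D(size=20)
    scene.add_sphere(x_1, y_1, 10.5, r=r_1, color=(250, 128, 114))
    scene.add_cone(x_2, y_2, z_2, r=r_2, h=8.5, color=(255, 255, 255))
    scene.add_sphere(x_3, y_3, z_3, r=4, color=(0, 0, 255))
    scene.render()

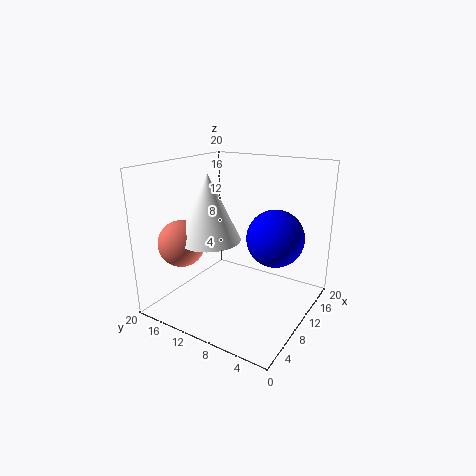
x_1 = 3.5; y_1 = 14.5; r_1 = 3; x_2 = 5.5; y_2 = 11.5; z_2 = 11; r_2 = 4; x_3 = 12.5; y_3 = 5.5; z_3 = 10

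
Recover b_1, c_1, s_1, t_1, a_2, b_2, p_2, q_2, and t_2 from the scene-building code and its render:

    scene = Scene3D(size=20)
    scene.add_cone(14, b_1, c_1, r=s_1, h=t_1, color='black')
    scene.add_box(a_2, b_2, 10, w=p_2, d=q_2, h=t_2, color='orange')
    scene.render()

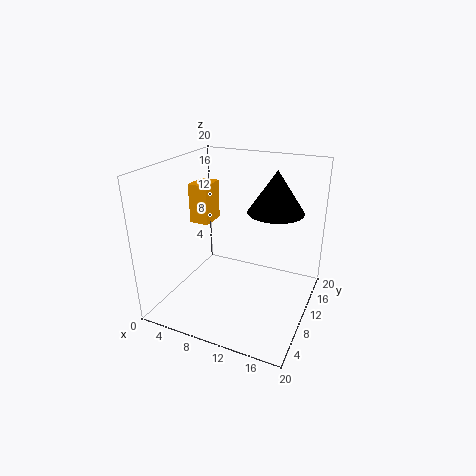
b_1 = 14
c_1 = 13
s_1 = 4
t_1 = 6
a_2 = 1
b_2 = 12
p_2 = 3
q_2 = 4
t_2 = 6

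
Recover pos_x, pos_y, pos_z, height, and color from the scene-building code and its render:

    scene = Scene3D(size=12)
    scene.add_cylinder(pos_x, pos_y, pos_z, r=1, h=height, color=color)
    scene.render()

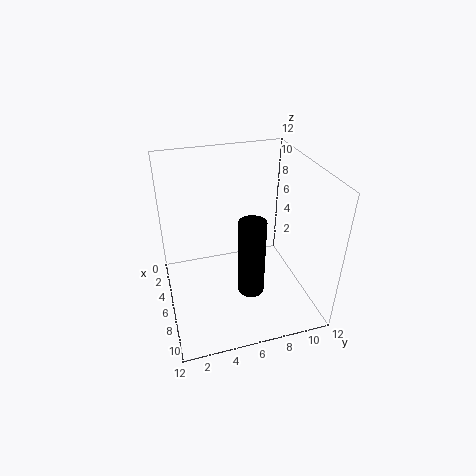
pos_x = 9.5, pos_y = 6, pos_z = 3.5, height = 6, color = 'black'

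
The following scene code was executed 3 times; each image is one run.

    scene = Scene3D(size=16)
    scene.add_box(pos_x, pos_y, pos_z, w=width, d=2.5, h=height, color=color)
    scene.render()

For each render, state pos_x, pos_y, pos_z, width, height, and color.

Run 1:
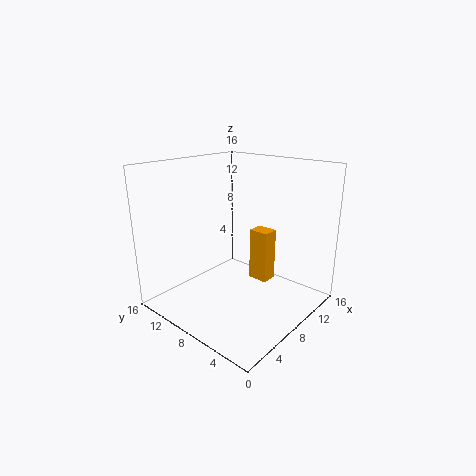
pos_x = 12; pos_y = 7; pos_z = 1; width = 2; height = 6.5; color = 'orange'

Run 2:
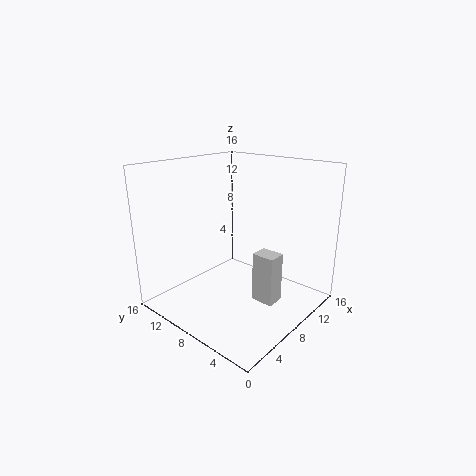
pos_x = 7.5; pos_y = 3; pos_z = 1.5; width = 2; height = 5.5; color = 'lightgray'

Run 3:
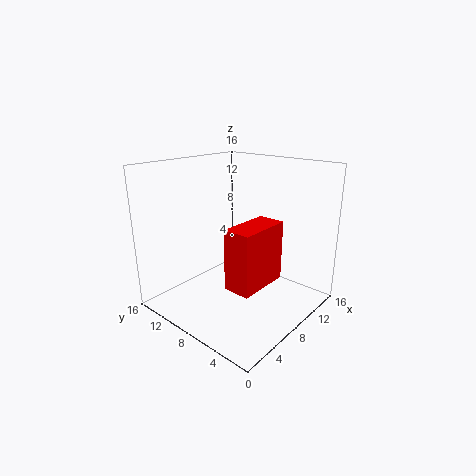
pos_x = 1; pos_y = 1; pos_z = 6.5; width = 5; height = 5.5; color = 'red'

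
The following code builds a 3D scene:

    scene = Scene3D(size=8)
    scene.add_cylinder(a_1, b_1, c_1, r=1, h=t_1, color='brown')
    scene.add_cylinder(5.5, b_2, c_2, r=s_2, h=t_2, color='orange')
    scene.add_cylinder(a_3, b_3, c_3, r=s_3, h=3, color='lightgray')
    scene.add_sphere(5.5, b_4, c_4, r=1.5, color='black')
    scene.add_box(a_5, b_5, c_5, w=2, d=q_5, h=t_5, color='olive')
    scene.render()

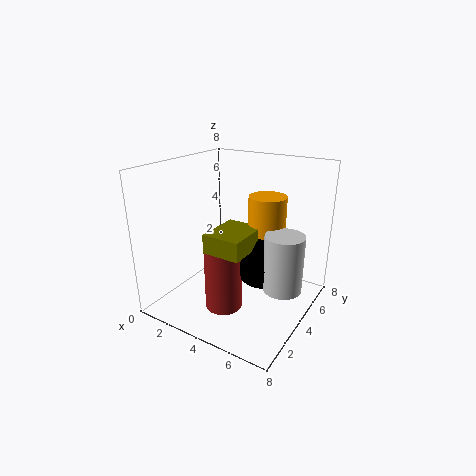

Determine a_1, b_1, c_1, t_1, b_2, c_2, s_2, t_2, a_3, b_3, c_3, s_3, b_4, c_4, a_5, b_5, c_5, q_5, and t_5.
a_1 = 4; b_1 = 2.5; c_1 = 0.5; t_1 = 4; b_2 = 4.5; c_2 = 4.5; s_2 = 1; t_2 = 2; a_3 = 7; b_3 = 3.5; c_3 = 2; s_3 = 1; b_4 = 4; c_4 = 3; a_5 = 3.5; b_5 = 1.5; c_5 = 4; q_5 = 2.5; t_5 = 1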